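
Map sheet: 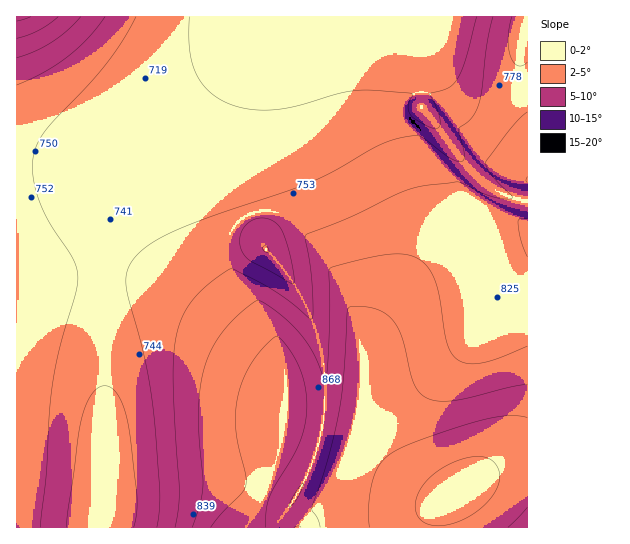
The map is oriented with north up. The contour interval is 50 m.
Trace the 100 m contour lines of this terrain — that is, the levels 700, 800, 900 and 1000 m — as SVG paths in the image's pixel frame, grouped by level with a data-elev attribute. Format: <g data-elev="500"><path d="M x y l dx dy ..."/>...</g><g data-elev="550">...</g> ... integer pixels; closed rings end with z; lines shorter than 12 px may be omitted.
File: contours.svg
<g data-elev="700"><path d="M67 527l1-17 14-93 4-12 6-11 6-6 7-2 6 2 7 7 5 11 5 16 9 75 0 16-3 14"/><path d="M265 252l-2-5 3-1 3 5-2 2z"/><path d="M477 17l-11 41-8 20-9 10-19 6 7 15 3 10-1 8-4 2-10-4-14-10-3-9 5-12-3-1-39-3-18 1-18 3-40 12-25 4-24-1-20-7-10-5-9-7-6-8-6-11-6-22 0-32"/></g><g data-elev="800"><path d="M527 112l-16 16-25 34 1 5 4 8 20 20 1 3-7 1-13-2-34-15-36 4-21 6-50 25-45 18-1 4 5 24 2 24 1 26-2 6-36-28-42-22-4 1-15 9-20 19-8 12-6 12-4 15-2 16 0 46 5 92-1 18-3 18"/><path d="M17 85l28-13 22-15 21-19 17-21"/><path d="M512 17l-4 21 2 17 4 8 4 3 4 0 5-4"/></g><g data-elev="900"><path d="M266 527l0-16 3-13 30-53 5-16 3-18-1-21-6-21-11-21-8-9-4-3-12 10-14 17-8 18-6 17-1 15 0 16 2 16 8 30-1 12-4 7-19 19-11 14"/><path d="M527 384l-17 3-55 13-16 1-12-3-7-5-6-9-12-46-9-18-8-7-11-5-13-2-12 1-2 6-3 62-5 38-11 46-16 50 6 10 2 8"/><path d="M17 38l21-7 20-14"/></g><g data-elev="1000"><path d="M429 525l13 1 15-4 14-7 14-10 9-11 5-12 0-11-5-9-5-4-7-1-16 1-20 8-17 12-10 13-4 15 1 7 3 5 4 4z"/></g>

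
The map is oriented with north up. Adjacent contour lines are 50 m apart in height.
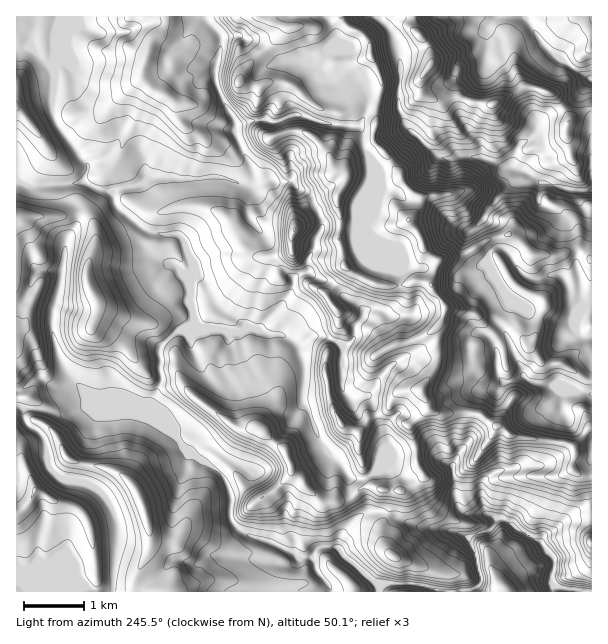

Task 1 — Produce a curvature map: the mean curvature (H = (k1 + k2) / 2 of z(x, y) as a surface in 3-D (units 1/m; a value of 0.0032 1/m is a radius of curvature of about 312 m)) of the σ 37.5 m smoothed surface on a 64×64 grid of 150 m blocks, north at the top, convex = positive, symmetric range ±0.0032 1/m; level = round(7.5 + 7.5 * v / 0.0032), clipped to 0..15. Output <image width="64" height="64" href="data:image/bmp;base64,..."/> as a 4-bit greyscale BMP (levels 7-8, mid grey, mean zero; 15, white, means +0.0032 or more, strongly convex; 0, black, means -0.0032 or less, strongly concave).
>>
<image width="64" height="64" href="data:image/bmp;base64,Qk12CAAAAAAAAHYAAAAoAAAAQAAAAEAAAAABAAQAAAAAAAAIAAATCwAAEwsAABAAAAAAAAAAAAAAABEREQAiIiIAMzMzAERERABVVVUAZmZmAHd3dwCIiIgAmZmZAKqqqgC7u7sAzMzMAN3d3QDu7u4A////AHd3d3doVpd4mZl2Znd3iIiIVYvGNDMAABAAirubgAAAd3d3dqpGqXZ5h5qqmIiImaZJvEBDYnnN7vCdl4dQ78x3d3d2qkWbh1qUd3d3d3d3o7y0BprJ3LqcsOp2i7B7rHd3d3a5VXqYZFZXZmZ3ioNV+hB4reuZmIuQ+HeKwEmKeGh3Z7hVaKl4qVV3iJqlN3ODKYrMqGiJihboiagAeG54aIZ3yFVnuXmYiIiYYyeZhVNYmql4l3iXD8uMxAmoj3doh2jHZVfKZ6mId0JGeFZnl3d4l5ZnUhAQDMIFJYidl2d3acdkWNlmqZmGJmZVZ4iFRXindENWnv+FMKxoR2i4ZnZ7p1VZ6GSamIKOmae4i7djRWZXh6mUMgBGmpl1a5xWqsuGVWvYZIqYgl/6tWh7vchDRFhneFalenmHd2ZJTI3Kh3VVjah0aqmDKe6pSIuLnXa4vZiGOJOZd2ZmWYU76VRVVFa9mHVZm5J2adpayFppzPzaqcYWk4d3dmd5dkykNERFa9qHdld6c7cyXKu2WlNXZmaN/jhzbMzd3cnMbWJGeKztmHdmZ3Y5llIG6IZnRuRmZ7x4HdgyNHdmnreKU379y5d4h4dnVahVQ0npZmVH5XdX9yEG/4WFRkRbdJhin4RWd5mph2d5dVVWjsZWZDvUZ1XmR6B/koZFVUjFmXHcZGeImIZ3aHZWd5q82GZFWdVVRrZXdAr0p5vO/8SoJvlmZ2d2dmd3ZVi8vaSHZFrK5lNrg0hJErrv/smFepKvl3dnZ3dmd3ZEjsq8tUljXfm4NN+lW2hWr8Q0RFJva7ZEZ3d3d3d2VFn8eal2WFSPo4uYVZy+yr65tDZ2VHozR4d3d3d3d1RHz5Znd4mFVK9CpX81fKaKqoTGRVl5yZ2nd3d3d3ZUVp/oZmZniYRm2TRjfZecmFVVYb+pd2ZkOKVnd3d2VYaK3HZnd3eJhVb2OXRLy8xGllVjfrhldkWjV3Znd3VYySrHZoeId4iWNvU4lziYfJVYiIQzIlM0nIk6ZmZ3RZzVTJdoeIh4eIY59CiqNIdo2GeKo+cZt2zGmXpFZ3RXu6U7hmh4eIh4hTj0Jb6SJ3aqd3mUxHjL+mWnuCaZZpipg22FiXd3iImFV/k5vupUV5p2eYWiy5Nph5fGF7qrmJhkK5SZlXiYiWVXwyN5nuyGqmZ7Z3bLc0aJibQovMl4dmljZmZ2Z3VVaGM4sld3qMypNFZqSZulV2aLg0iruHd4q7ZXdld2Vph3dn6yiHWGWN2XVpV5eLdma3uDOJmpiJmZmZZ6qGaHaXd1TZk3hEQjjWWOd4hmlmV4a4Q1V5mZh3d4hYl3iXlmhlSftzREeEZP65tnd3arhXdptiaJuph2d3hmmHiIeHVmRecjRWZJJp2WSGd3aMtld4XYNHvJh3d3iYaXeHiHiEi/1TZ6zatY9Rhmd3jKq4Z4pLxDfqd2Z3eIZ3aId5ecR9QUed7KjNznF2d3i1JXV2mWR0J+l3ZneHd3WIiId4cjBIrelVZldbYVZ3bFOVNISpWaYn2nd3d3ZodYiJmJdMopm/ZXd3Z1vXdVeaKaeXc8hrpiW8mYd3eIhXd4iZqI/BZ5tHd3dYuvybdKNazM2muGl2NZyod3iZplmHeYdiX3Unuld3dkn3ST34NYp3d5qHeXU0e6dnh2RUZ3iZh1N/hAf4V3ZlW8ZEEZ/dqHVlWnmXZmRrp3hEZ2Z2d5mFZW/7MKhneKq8llQxFVm6qWZqaqrMyHqHc2qqh3d5qmh2fslDq1d2aetlRnsTu9dohop6qZmIiYY3qZqqmqqaaWd/lhb4R3aKi6QoikB6uERpppdlZniZlYuYd4mZiHh2ZmxpWPc3dpZIuauXdAmMWLqY1lZ3iZVEZneIh3d3d2V3WwJ23EV3Zb2/7//qc1eIgQAGZlQ0N6iGZndmZndlZmQyWYpspHd7tUdorOhWZUEljZaIiatoqYmGZ2d2VVeGcpVLzLrFd36xCHSodiZ1WIeOJniJqVZ4iHeHh2dniXVUxGRpnKRmmtpDY5dmRFaLqL1VeKqFaXeYdndleJqZNmrBmax5pVnomXAzERWmWnZW2CV5uWR2d4hnd2iouJY43WI2moaUnraXCIN5aolIuGi4VIymN5iHeGd2a5qZkmv/147Y2KTVRTB9Zcc4ijVmfMhUvHNoiZdod3aLl2ZhfsfP/YQyM9tSBZiKlIirllVrt0jIVKmIiHZ3Z6lWeYFSAAAgA2iFr5RHh5s2mMiFVVj5W4ZWmYiIdnd4qZqXBY9o1Cjcupd7UKZ4t0mNp1Q1N5qqZlaHeImXeJqpqrQafKWGrIZ3iH1wvau5rt/7VDmKQ6p2ZoZ2d5l6q4d3sI+pp2i4eHd3bYB7l3nHVqzbn/5Ue3d3h2eIiql3Z3dwr7fKvJZ3d3dfsK6UVnYjd37aeLcrh3eHd4d4qWeGiGKutGiHd3d3dl9wXPiFtDRnqWRHsheGd3dmZ3iqdpdncXy5VVZ3eJiHrVJH3pK4VWXGV3UqdneHd3d3d4yFmYhya4uWZmZ3d2n4NFaty1VmdqZ4Q32neId3iaeri5ZomJROWKmHZ2Z3Vvc1VouHp3d3mHRoZ8h4d3eHRZd6qXaIlCYTaJmGlVVa6TNd12RGZ3iZZZiHmHiHd3ZUYzeZh3hiWFh4rLrJWf+WNt/JiGZmiZhIiHioiId3d5ismHmWZljfvbl2dmWsMRSIiDFWh3dnZXmImY"/>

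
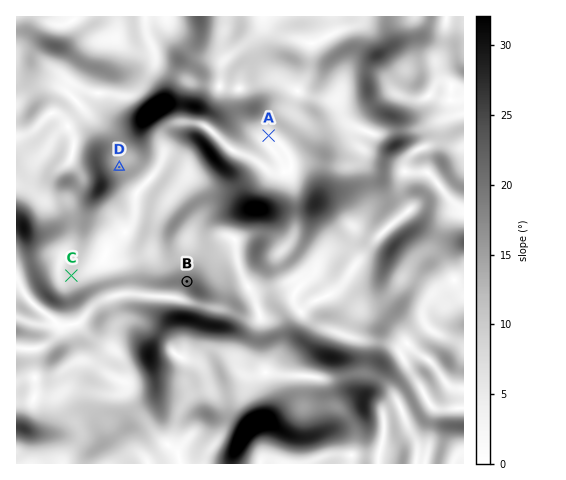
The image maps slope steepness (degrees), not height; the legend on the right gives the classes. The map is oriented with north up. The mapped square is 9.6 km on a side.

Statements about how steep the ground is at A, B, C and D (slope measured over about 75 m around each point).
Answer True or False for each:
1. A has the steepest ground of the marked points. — False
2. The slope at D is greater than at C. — True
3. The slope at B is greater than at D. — True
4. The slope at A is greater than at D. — False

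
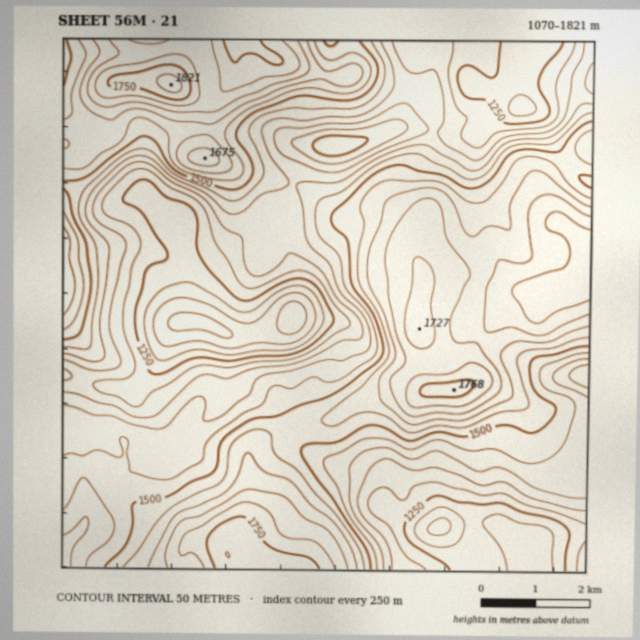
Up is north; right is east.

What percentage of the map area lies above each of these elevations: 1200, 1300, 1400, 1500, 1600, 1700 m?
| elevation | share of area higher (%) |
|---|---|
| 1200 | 95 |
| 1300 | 80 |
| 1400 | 63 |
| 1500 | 42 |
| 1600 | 26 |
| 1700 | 8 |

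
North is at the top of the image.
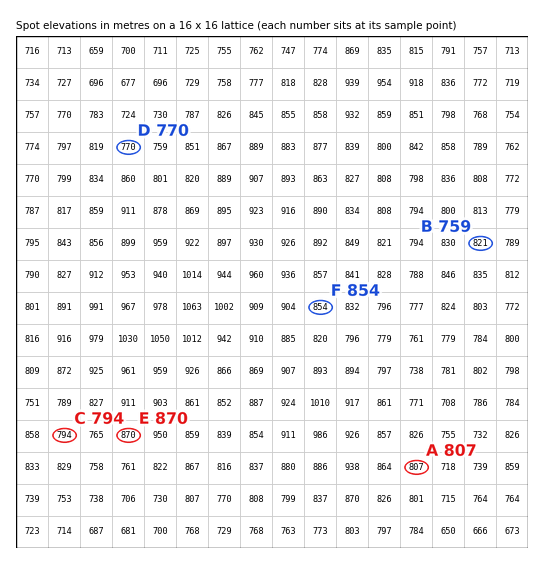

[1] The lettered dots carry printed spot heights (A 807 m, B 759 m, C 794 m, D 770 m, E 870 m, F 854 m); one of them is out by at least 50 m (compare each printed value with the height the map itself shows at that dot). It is B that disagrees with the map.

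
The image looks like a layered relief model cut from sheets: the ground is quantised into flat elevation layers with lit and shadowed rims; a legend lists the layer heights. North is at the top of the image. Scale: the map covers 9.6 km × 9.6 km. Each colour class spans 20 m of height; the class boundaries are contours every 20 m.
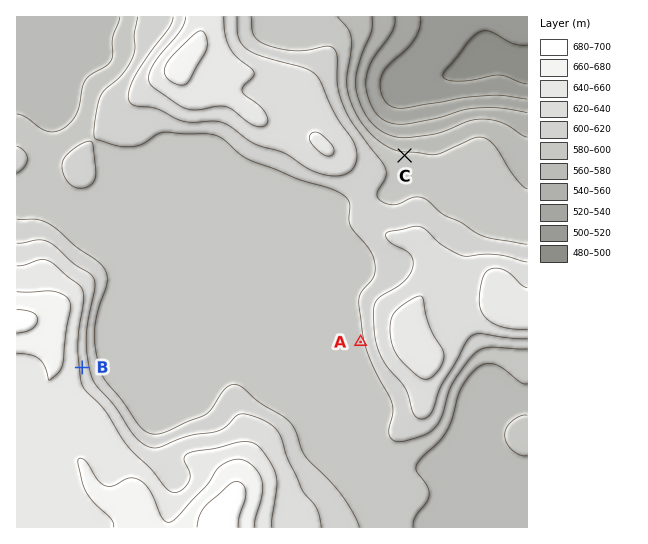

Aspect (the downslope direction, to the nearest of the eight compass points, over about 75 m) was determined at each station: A W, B E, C N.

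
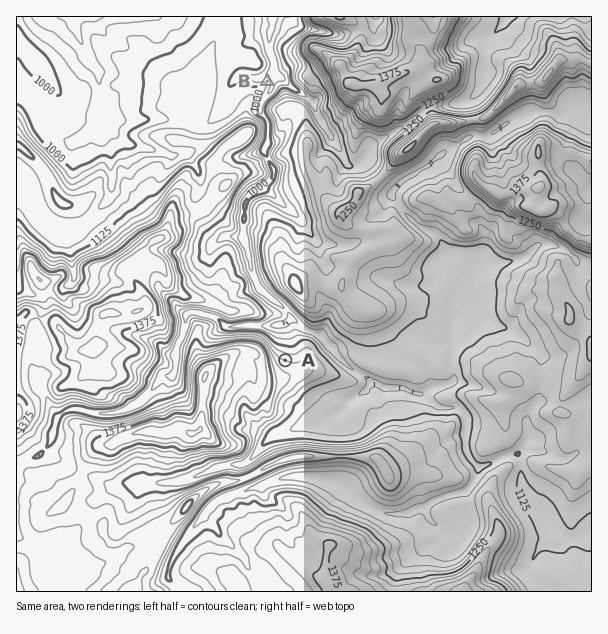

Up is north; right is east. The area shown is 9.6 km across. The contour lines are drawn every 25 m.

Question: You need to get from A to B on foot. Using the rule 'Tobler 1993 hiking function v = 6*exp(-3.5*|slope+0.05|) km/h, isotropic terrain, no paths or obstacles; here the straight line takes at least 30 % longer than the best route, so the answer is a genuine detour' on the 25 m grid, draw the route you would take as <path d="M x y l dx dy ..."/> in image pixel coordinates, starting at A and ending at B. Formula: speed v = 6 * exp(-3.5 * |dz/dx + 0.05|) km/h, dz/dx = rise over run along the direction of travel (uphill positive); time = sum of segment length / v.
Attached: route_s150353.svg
<path d="M285 360l0-12 2-3 0-4 3-6 0-12-2-3 0-3-3-6-27-27-6-12 0-5-4-10 0-18-5-9 0-3 3-6 0-15 5-9 4-5 3-1 12-12 2-3 0-5-3-6 0-4-2-3 0-9 2-3 0-5-2-3 0-16-4-9 0-9-2-3 0-2 6-12 0-6"/>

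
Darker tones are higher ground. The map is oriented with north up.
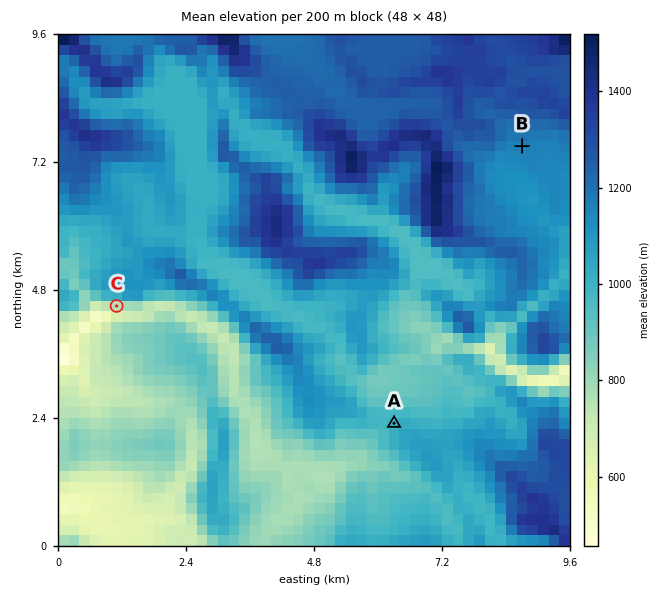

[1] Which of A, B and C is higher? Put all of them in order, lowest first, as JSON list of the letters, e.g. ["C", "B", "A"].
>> ["C", "A", "B"]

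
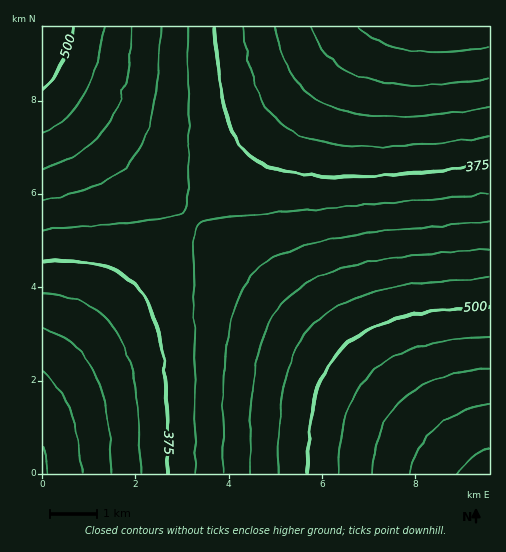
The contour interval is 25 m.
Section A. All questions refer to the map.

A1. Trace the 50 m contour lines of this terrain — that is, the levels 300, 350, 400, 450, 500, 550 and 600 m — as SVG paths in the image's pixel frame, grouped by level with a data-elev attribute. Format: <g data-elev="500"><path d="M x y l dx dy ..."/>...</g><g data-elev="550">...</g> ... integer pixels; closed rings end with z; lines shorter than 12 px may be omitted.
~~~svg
<g data-elev="300"><path d="M43 372l16 16 11 22 8 28 3 35"/><path d="M489 78l-38 5-33 2-28-1-23-5-19-7-16-12-12-15-9-18"/></g><g data-elev="350"><path d="M43 292l26 6 21 8 17 13 13 18 9 23 7 31 3 37 1 45"/><path d="M489 137l-66 7-53 3-40-3-17-4-14-5-12-7-10-8-9-11-7-11-11-31-6-40"/></g><g data-elev="400"><path d="M43 230l117-11 17-3 7-5 3-9 2-19-1-156"/><path d="M489 193l-257 24-24 3-9 5-4 9-2 21 2 218"/></g><g data-elev="450"><path d="M489 249l-78 7-55 9-21 6-18 7-15 8-13 10-11 12-8 14-7 16-5 19-7 49-1 67"/><path d="M43 169l22-9 18-10 14-12 12-15 9-18 7-21 5-26 3-31"/></g><g data-elev="500"><path d="M489 307l-50 4-40 7-31 12-23 16-10 10-8 11-11 27-7 35-1 44"/><path d="M43 90l10-12 9-15 6-17 5-19"/></g><g data-elev="550"><path d="M489 369l-28 4-23 6-19 8-16 11-13 15-9 16-6 20-4 24"/></g><g data-elev="600"><path d="M489 447l-17 11-14 15"/></g>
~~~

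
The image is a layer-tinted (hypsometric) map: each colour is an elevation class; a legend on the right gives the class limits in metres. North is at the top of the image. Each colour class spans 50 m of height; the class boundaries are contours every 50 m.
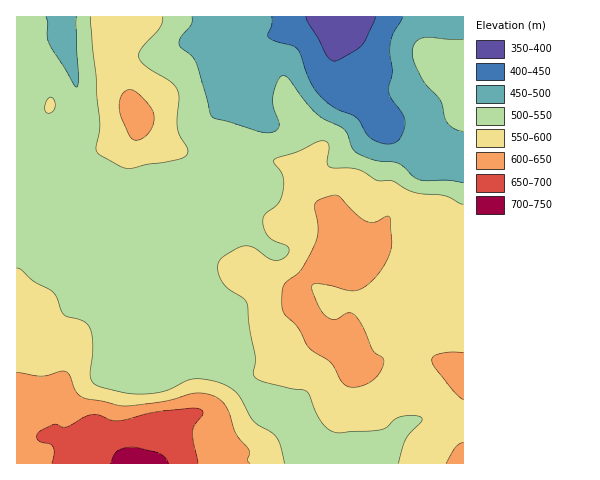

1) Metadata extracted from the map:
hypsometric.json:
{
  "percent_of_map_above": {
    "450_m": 95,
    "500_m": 85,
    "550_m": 44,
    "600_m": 14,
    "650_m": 4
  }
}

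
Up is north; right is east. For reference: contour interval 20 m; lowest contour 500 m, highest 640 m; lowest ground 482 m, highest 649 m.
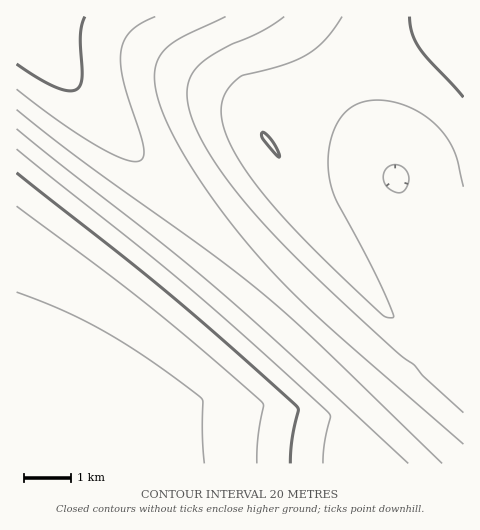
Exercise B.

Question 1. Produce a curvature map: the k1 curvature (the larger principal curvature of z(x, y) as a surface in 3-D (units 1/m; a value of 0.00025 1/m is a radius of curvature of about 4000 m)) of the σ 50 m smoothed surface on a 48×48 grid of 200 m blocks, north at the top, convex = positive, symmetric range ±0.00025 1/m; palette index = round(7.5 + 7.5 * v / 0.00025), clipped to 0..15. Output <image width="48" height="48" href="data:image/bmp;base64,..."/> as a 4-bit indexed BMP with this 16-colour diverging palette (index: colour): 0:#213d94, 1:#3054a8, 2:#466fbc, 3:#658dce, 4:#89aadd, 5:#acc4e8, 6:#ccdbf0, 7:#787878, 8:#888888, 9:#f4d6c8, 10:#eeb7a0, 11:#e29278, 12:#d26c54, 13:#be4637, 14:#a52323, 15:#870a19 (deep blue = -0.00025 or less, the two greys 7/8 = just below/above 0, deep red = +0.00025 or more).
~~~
<image width="48" height="48" href="data:image/bmp;base64,Qk32BAAAAAAAAHYAAAAoAAAAMAAAADAAAAABAAQAAAAAAIAEAAATCwAAEwsAABAAAAAAAAAAlD0hAKhUMAC8b0YAzo1lAN2qiQDoxKwA8NvMAHh4eACIiIgAyNb0AKC37gB4kuIAVGzSADdGvgAjI6UAGQqHAIiIiIiIiIiIiIiIiIiIiHd3d3eJ+YiIiIiIiIiIiIiIiIiIiIiIiHd3d3eOqIiHiIiIiIiIiIiIiIiIiIiIiHd3d3jbiIiIiIiIiIiIiIiIiIiIiIiIiHd3eK64iIiIiIiIiIiIiIiIiIiIiIiIiIeJvtmIiIiIiIiIiIiIiIiIiIiIiIiIms3uyYiIiIiIiIiIiIiIiIiIiIiZqrzN3LqIiIiIiIiIiIiIiIiIiIiIiJmZmZmYiIiIiIiIiIiIz4iIiIiIiIiIiIiImZiIiIiIiIiIiIieyIiIiIiIiIiIiIiJmYiIiIiIiIiIiJzqd4iIiIiIiIiIiIiZmIiIiIiIiIiIidnYd4iIiIiIiIiIiImYiIiIiIiIiIiIjYbod4iIiIiIiIiIiImIiIiIiIiIiIiIynnYh4iIiIiIiIiIiJiIiIiIiIiIiIiJ14+Ih4iIiIiIiIiIiYiIiIiIiIiIiIiNmvmId4iIiIiIiIiImIiIiIiIiIiIiIiO/oiId4iIiIiIiIiIiIiIiIiIiIiIiIjPmIiId4iIiIiIiIiIiIiIiIiIiIiIiIr5iIiId4iIiIiIiIiIiIiIiIiIiIiIiJ+4iIiId4iIiIiIiIiIiIiIiIiIiIiIiP2IiIiId4iIiIiIiIiIiIiIiIiIiIiIj/iIiIiId4iIiIiJiIiIiIiIiIiIiIiI34iIiIiId4iIiIiYiIiIiIiIiIiIiIiL+oiIiIiIh4iIiImIiIiIiIiIiIiIiIm+yIiIiIiIiIiIiJiIiIiIiIiIiIiIiJu+iIiIiIiIiIiIiYiIiIiIiIiIiIiIibnpiIiIiIiIiIiJmIiIiIiIiIiIiIiIm4zIiIiIiIiIiIiZiIiIiIiIiIiIiIiIuK6Hd4iIiIiIiImYiIiIiIiIiIiIiIiLmOqHd3d4iIiIiJmIiIiIiIiIiIiIiIiqitiHd3d3d4iIiJiIiIiIiIiIiIiIiIi4jZiHd3d3d3d4iIiIiIiIiIiIiIiIiImou4iHd3d3d3d3eIiIh3eIiIiIiIiIiIqZ2IiId3d3d3d3d4iId3eIiIiIiIiIiIqMqIiIh3d3d3d3d4iHd3eIiIiIiIiIiJm7iIiIiHd3d3d3d4h3d3eIiIiIiIiIiZnIiIiIiId3d3d3eId3d3eIiIiIiIiImYqoiIiIiIiHd3d3iHd3d3eIiIiIiIiZmJuIiIiIiIiIiHeIiHd3d3eIiIiIiImZiJqIiIiIiIiIiIiIiHd3d3eIiIiIiJmYiKmIiIiIiIiIiIiIiHd3d3eIiIiIiZmIiJiIiIiIiIiIiIiIiHd3d3iIiIiImYiIiJiIiIiIiIiIiIiIiHd3d4iIiIiJmIiIiIiIiIiIiIiIiIiIiHd3d4iIiIiYiIiIiIiIiIiIiIiIiIiIiHd3eIiIiIiIiIiIiIiIiIiIiIiIiIiIiHd3iIiIiIiIiIiIiIiIiIiIiIiIiIiIiHd3iIiIiIiIiIiIiIiIiIiIiIiIiIiIiHd4iIiIiIiIiIiIiIiIiIiIiIiIiIiIiA=="/>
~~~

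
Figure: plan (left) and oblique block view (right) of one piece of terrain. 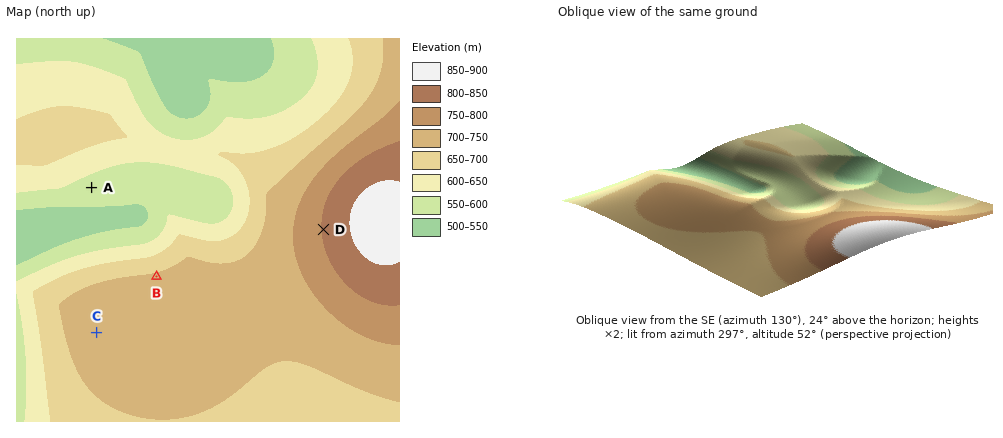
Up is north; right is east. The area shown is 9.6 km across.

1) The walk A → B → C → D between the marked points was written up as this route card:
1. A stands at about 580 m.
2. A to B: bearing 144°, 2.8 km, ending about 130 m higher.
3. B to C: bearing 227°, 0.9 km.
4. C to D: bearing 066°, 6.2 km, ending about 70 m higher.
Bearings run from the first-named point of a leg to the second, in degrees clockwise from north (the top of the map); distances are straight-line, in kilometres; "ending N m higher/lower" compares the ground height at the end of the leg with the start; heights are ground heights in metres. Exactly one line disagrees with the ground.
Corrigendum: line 3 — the distance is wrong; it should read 2.1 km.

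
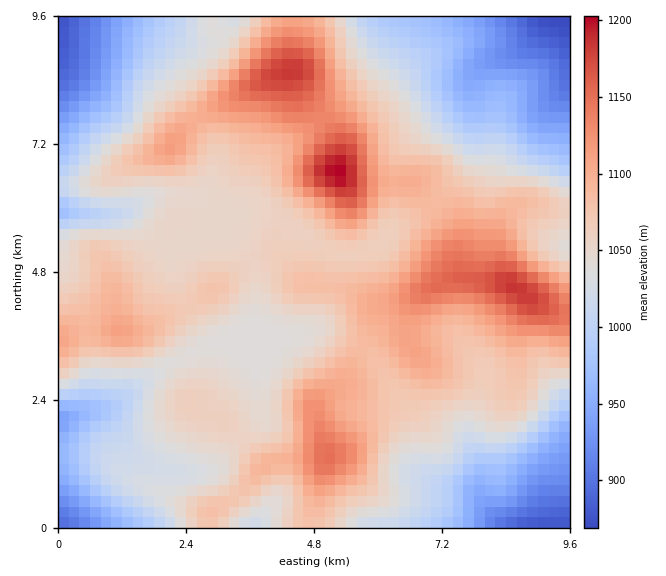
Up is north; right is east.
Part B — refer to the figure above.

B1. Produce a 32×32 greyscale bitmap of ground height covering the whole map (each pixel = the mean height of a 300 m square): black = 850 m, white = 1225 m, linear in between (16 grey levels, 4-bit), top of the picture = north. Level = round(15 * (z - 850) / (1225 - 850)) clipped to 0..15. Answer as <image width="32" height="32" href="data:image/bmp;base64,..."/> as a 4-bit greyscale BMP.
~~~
<image width="32" height="32" href="data:image/bmp;base64,Qk12AgAAAAAAAHYAAAAoAAAAIAAAACAAAAABAAQAAAAAAAACAAATCwAAEwsAABAAAAAAAAAAAAAAABEREQAiIiIAMzMzAERERABVVVUAZmZmAHd3dwCIiIgAmZmZAKqqqgC7u7sAzMzMAN3d3QDu7u4A////ACM0VmeZh3iZmHd3ZlQyIRE0RWd4mZmIiamIh3ZkMzIiRWZ3d4iJmJq6mYd2ZURDMkVnd3d3iamby6mHdmVVRDNWZ3d3eIiaq8y6h3d2ZlRDRWZ3eIiIiZvLupiId3dmVEVWd4iIiIibu6qZiIeIh2VFVmeImIiIm7qpmZmIiZh2ZmZniIiIiJq6qpmZmZmZd4d3d3iIiIiJqqmZqpmZmYiYiIiIiIiIiJmpmqqZmZmZqpqpmIiIiIiJmaqqmZqqqqqqqpmIiIiIiJqqqpmqu7uZqqmZmYiIiImqq7uqu83cmZqZmZmYiJmZqqvMzM3d3ImamYiZmImZmZqqvMzd3bqImZiIiIiJmZmZmrzMzMuZiJmIiIiIiJmZmZmrzLu5iHeIiIiIiIiImamZmru7qYhWZniIiIiIiau6mZqqqqmYZ3d3iIiIiJq8y6qpqZmZmHeIiIiIiIms3tuqqpmIiIdniZmZmImZrO7bqqmYiHdmVniaqpmZmavd25mYh3dmVUVniaqpmqqrzMqYh3ZmVUREVniaqqqru7u6mIdlVVQzNEVniaq7zMy7qYh2VVVEMyNFZ3iavN3dypiHZlRERDIiNFZ3iJvN3cqYd2VUQzMyEjRWZ3iKvN25h3ZmVDMyIhI0VWZ3iavLqXdmVVRDIhESM0Vmd3iauqh2VVVEMyER"/>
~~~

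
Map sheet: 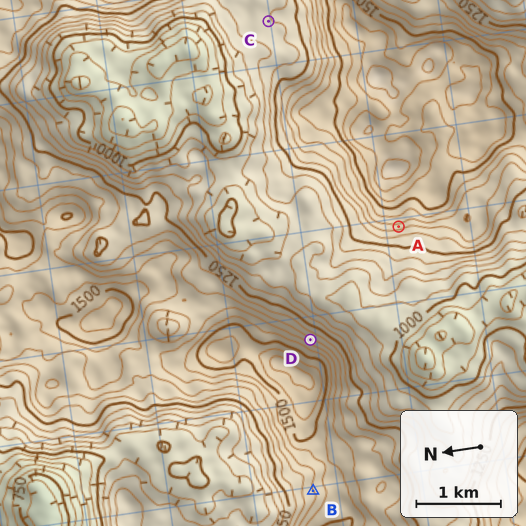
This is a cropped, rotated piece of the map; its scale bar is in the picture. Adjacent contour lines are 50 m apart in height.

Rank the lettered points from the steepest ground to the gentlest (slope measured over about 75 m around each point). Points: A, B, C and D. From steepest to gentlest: D A B C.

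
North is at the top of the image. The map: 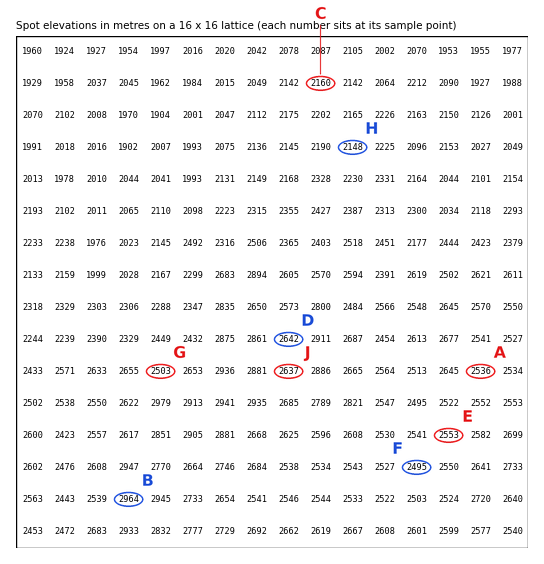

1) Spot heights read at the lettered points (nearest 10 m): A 2540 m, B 2960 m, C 2160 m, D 2640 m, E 2550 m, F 2490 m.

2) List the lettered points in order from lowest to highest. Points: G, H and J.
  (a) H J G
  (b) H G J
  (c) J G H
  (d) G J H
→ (b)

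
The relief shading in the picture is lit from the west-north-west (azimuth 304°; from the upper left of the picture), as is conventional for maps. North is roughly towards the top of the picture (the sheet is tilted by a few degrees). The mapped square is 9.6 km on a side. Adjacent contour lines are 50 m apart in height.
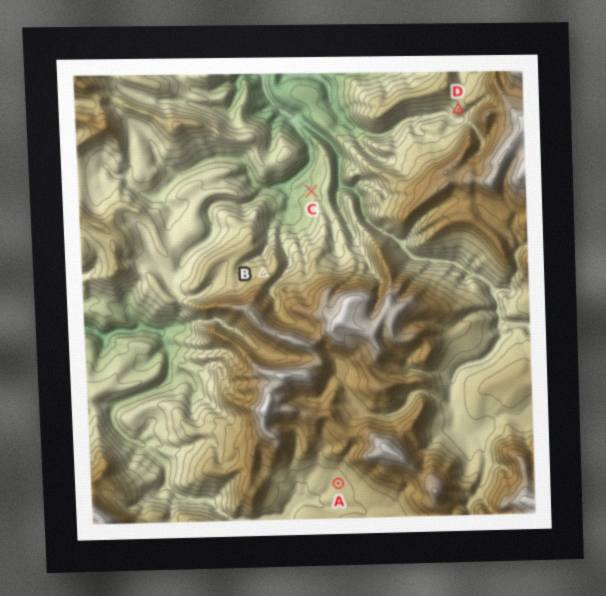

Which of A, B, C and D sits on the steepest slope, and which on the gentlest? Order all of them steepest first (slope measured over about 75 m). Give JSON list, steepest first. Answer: ["D", "B", "C", "A"]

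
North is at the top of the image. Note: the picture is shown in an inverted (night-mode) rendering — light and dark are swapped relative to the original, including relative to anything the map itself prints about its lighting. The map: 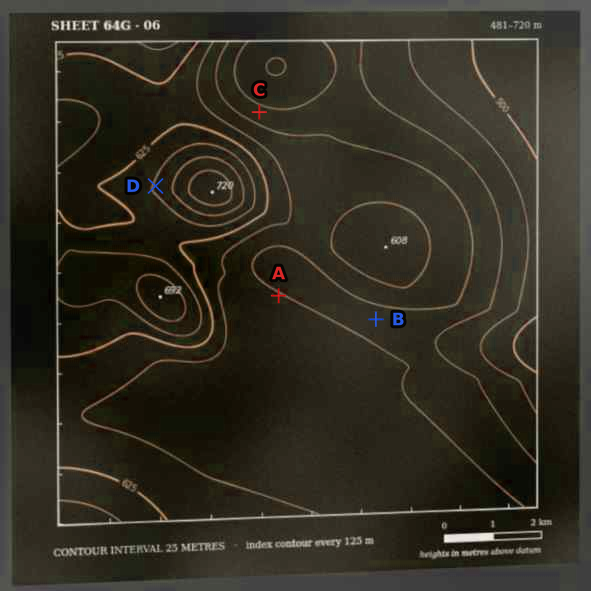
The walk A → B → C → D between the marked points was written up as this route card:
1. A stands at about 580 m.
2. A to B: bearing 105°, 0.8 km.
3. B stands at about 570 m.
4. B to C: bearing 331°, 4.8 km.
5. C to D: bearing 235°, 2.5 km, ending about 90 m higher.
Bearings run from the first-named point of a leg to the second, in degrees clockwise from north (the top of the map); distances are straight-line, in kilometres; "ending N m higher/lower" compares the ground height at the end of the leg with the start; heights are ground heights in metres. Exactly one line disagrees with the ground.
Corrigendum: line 2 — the distance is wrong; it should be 2.0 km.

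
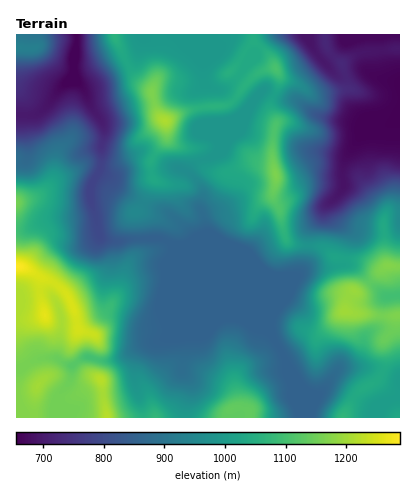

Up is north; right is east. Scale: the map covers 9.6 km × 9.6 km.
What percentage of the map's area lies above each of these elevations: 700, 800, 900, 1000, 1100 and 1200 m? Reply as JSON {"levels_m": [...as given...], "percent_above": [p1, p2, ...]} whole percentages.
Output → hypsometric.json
{"levels_m": [700, 800, 900, 1000, 1100, 1200], "percent_above": [93, 84, 60, 38, 17, 4]}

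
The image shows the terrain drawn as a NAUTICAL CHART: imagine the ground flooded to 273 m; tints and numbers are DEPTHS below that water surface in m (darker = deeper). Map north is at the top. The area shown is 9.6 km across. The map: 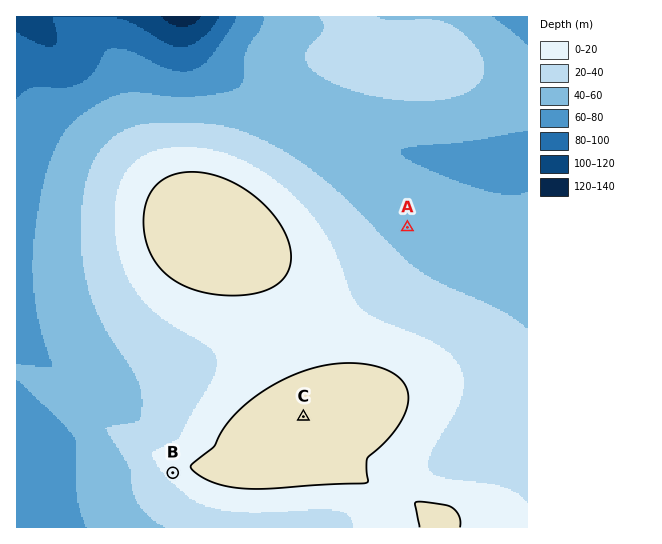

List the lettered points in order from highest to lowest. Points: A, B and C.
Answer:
C B A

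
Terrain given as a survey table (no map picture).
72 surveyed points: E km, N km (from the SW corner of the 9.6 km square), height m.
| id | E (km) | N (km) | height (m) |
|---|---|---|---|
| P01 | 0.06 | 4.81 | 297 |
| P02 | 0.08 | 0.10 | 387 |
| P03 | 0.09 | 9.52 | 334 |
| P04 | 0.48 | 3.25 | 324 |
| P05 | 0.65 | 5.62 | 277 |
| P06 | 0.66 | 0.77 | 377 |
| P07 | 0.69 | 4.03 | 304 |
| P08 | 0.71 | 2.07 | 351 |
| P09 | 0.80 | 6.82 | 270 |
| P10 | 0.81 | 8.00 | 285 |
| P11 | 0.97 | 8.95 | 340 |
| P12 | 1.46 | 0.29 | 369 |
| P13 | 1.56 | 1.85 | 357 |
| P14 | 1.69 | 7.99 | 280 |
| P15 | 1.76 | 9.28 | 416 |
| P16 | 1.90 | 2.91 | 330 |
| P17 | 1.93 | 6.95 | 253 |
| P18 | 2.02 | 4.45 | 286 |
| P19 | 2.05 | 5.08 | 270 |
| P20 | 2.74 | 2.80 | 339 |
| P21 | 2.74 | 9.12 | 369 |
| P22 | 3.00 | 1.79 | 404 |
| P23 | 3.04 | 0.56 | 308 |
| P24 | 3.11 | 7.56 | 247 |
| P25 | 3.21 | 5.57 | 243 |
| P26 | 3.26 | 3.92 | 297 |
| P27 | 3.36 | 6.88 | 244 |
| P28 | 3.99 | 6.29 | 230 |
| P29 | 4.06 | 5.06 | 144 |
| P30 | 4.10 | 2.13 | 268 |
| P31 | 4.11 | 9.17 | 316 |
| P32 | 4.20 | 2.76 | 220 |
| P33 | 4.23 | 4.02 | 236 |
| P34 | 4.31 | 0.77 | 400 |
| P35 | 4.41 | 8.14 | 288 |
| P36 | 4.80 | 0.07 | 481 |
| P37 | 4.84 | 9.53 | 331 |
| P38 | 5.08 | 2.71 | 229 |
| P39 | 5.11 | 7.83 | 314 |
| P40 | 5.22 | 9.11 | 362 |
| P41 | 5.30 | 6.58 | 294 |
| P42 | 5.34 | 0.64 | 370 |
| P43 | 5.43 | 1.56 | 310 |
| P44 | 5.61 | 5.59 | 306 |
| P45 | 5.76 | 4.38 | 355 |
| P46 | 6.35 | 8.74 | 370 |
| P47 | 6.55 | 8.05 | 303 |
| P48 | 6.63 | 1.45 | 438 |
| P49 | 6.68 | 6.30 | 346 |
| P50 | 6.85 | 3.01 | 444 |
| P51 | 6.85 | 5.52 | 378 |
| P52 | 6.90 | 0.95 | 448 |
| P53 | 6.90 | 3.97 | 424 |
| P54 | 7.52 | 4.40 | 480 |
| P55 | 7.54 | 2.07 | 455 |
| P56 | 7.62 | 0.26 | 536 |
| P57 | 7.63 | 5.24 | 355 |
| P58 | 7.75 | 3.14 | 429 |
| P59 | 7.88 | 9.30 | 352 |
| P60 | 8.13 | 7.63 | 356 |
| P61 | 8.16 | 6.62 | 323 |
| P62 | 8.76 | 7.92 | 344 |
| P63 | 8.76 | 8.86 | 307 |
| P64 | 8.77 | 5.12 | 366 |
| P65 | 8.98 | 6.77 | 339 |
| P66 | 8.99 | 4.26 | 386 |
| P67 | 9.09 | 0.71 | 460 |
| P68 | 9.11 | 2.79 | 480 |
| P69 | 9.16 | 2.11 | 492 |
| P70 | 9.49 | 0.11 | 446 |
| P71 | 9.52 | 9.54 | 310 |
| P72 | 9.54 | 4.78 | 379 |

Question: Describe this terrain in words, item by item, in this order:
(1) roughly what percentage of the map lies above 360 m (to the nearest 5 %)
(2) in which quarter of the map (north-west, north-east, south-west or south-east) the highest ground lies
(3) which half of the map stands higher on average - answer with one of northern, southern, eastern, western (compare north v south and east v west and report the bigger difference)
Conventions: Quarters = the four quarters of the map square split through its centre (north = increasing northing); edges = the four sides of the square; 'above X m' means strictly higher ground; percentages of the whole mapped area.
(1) Roughly 35 % of the ground is higher than 360 m.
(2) Look to the south-east quarter for the highest ground.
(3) The eastern half stands higher on average than the western half.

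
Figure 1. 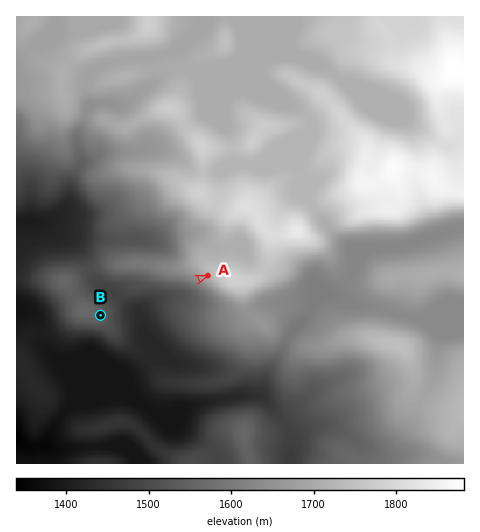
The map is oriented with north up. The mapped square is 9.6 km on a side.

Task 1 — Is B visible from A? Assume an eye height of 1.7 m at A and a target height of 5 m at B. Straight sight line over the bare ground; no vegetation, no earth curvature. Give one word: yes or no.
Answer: yes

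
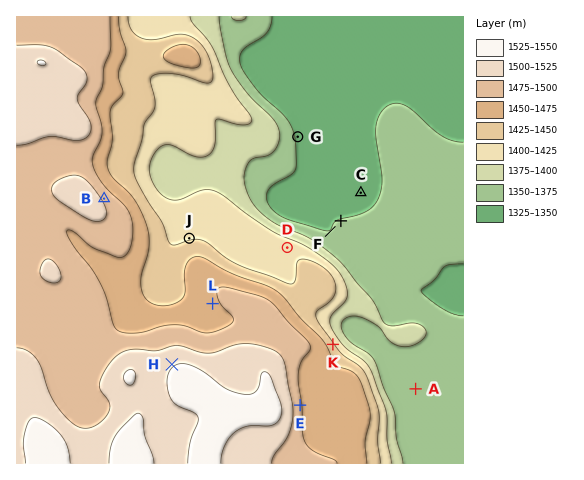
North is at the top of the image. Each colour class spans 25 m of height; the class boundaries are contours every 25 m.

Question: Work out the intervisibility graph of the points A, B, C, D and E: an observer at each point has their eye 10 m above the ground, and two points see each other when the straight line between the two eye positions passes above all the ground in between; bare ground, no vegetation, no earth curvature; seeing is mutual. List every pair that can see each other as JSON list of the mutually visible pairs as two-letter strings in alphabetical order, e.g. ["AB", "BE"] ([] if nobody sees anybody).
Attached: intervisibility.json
["BC", "BD", "CD"]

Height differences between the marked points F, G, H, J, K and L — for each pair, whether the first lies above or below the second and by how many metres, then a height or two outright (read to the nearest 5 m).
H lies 175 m above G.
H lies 170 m above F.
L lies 125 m above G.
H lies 95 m above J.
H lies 90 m above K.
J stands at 1425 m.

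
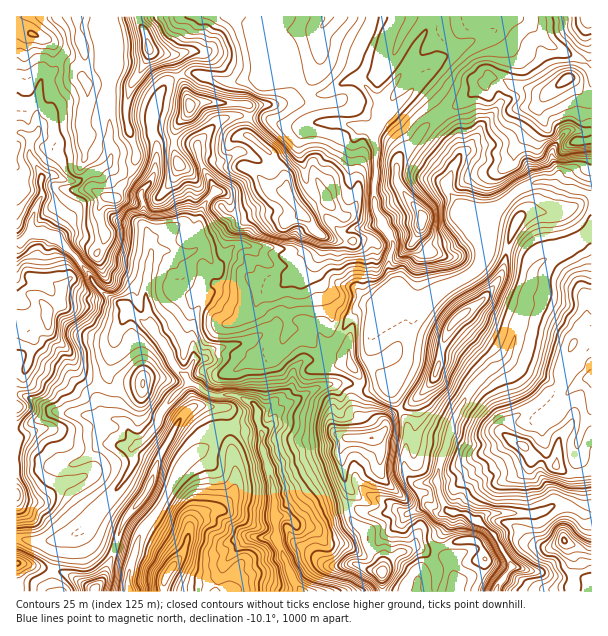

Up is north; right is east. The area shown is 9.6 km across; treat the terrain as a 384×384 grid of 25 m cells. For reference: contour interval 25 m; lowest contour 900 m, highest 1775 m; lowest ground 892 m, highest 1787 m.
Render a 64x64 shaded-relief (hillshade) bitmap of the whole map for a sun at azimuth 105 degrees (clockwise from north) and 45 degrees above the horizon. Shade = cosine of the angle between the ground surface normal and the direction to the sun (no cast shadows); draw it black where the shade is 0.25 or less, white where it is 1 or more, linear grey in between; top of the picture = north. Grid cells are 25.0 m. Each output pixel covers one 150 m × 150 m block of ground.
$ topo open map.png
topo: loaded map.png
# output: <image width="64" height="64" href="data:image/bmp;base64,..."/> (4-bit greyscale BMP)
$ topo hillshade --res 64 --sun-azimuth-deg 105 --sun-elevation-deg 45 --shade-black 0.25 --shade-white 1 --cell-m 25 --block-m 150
<image width="64" height="64" href="data:image/bmp;base64,Qk12CAAAAAAAAHYAAAAoAAAAQAAAAEAAAAABAAQAAAAAAAAIAAATCwAAEwsAABAAAAAAAAAAAAAAABEREQAiIiIAMzMzAERERABVVVUAZmZmAHd3dwCIiIgAmZmZAKqqqgC7u7sAzMzMAN3d3QDu7u4A////AMy7liBN/6AAndy6mKvd3cp3dmUxbduYm6iO6wNmZmirzLqGVDn/oACN7cuYm83dtUZ2ZDOO7KibqYzuYVZlV6vMyph2Nd/BADvuzKibvN2CNWVVZZ3tuJuoie/XVVRYqru6mIdUv9QAB97cuXrN20JWUyZ2e93Kqpd43uVFdmiqiZmZiGR+6BATruy7mKzZNGh0M1eInMy6qYnMclZneamqqpmYdV3qQRJ97cy6q7U2eHVCWqh4vKh4m7skdkNruqq7qpmFO+1jEVztzdzMtmdnUzR7yoacuEVotjZ3QEqqq826qYY37qUQOczNzN63d2YxNpq8pmupZodUaJhiObq93cuql0K+2CA4u7zd7sdmZTFJqqvKisqZl2eImYZYmd3d3Lu5YjztYSaZq93etmd1MmqrvLzcy4h4iJmaqYiZ7cvMu7uVFN60JYiJze61V3YyWru5vdzIeHd5qau6iJnduqq7u7hBnudFeIit3rRWdjJrqYvczKZodWiZq8p4mty6mZq7y2FO63Z4d6zdlFZlI4qIrt29pVd2Vombt3mq7bqZiau7kyvsl3h3nNxzVmUjmofO663FV3d3d4qHq5nty6qpmqulF+6piHes3GRWZCSqiM/qrdYld3d2eZi7mO3Lqquqq6YjzsqYd63aRWZTFKqIz/us2SNGd3eKmKuX3cuqu7uqqUF925h4rdhFZlMkeZnP+6zbQkRWaKuXq5e8y7u7uquqkhvsqYis2TVmQRR4iL/8vNxhE1aJmYeLqNyqq7uqqprIBd26qrzJZFUxJnd2feys3ZIRNpqZl3m67duqqqqpmssxjMuqzbd2VUJHd3Z626zdtCIkeaqZeKve7buqqpmJ3ZE5u6rNt3dlQ0d3iHiIrN7YMzRVeamIq83My7upmHjO2CWbqrp4mIdUV3ipmFN83uxkVVQ1ipmaq93Lu6qYZ87ch5eaiJmqiJdmebupcijO7aZmdjJIqpq83dy7uodnvd3HRImqqquXmph4vKmVEa7+yWeHUzWKu6vd3LzLl1aczKVFaJqqvKeJmYrMqZcgbu7cl3h0JIq7it3czcuXZpvJmWVWiZmryXiYjMuZmVAs7ty6h3Uieauavczd25h3m7eKhmd4iZq6mZicypmZYCvu3cundjJZqpm8zd3LqImrloh3iYiImaqqqJ3amZlhCN3d3Lh2Mkiqmqvu7cyoirl3h1aKqpiJqqqqnNqZmXIFzd7tuXdCNpmpm+7d3cmap2eHRYmrupiaqZur2pmZhACc3u7Kh1M1eZmL3d3u25mXeIhVeImrqaqZq8vLmZmWECre7suHZDR4iIm83u7smZd4iHZniJqqqqqr3MuZmZhAA53u25h1RGd3iazd3uyahniIl2d4iaqaqqvdy6mZmYQQKO/sqIZEZ3iZm97crcuGeJiIdniJmpqqrNy8upmaqFMRjv2ohkRnZ4iK3bTO3JZ4mIh2aImImau8y6vMmJq6qEEb/rl2RXhXiInNRu7sp3iIiXVYiIiJmru7mt2Wiqu7phXeyYdleFeHaaYq7+2neIiIdmeJiIiJqrqb3IZqq83aU77KmHZ3RYiJYFz/7biIiId3Z4d4iHiaqrvrRprN3dt0rcqph3dViZUTau/9uYiZhnmYh3d2Vpury9wDzczLyoWN26qph7mJhDVY3/25iImGV4dVR4ZY3bq7uhGN7cyphWzbqqqp7Jh2VWne/amZiXVEaFRYqYzLvNylEW79y6mFScuqu7vsd4h0a+/8iKqpYzZmVWeJzMmt7qMiTf7KmZZHu6q7zO11iYVazdxmvLlyWGVVd4q7qqvtY0R739qZmFWKqZrNzaV4hkad/lXMurdGRFZ4q7qrqu1SR6q+2pmrlWiZmay9tVd2d4z+UozKzYQiR4m8qau67UNru8uYiKzbd5mZmby2Z2V4eN7COrvcZERYicyYq7rdMqzd22V4m93KqZiIvMhlepd3recWrdlEZ4mJu5mruc1Cre3chFd5zNyqmIjLl3ZpuoZ96hS9tmVomZqpiZqpu0Kt3d2mVmecy7ypmMp4h2i7lmvrJryVZ3eIq7hoqpmrQozd3cllZnqq23mZyXiHWLuXe9pYzIRHmIq7uWiZmKpTac3dyoZmaJraRpq6d4ZYu4adyWnMlTR5q6u5iJmpmVRnnN3Lp2d3iKykeZqXdmmqha3IR7zJVFi7u6qZmaqZdFZ6zMu5ZoiHnNl3mph2aaqGvbhDfNynec27u6qqqqqWVWibu7p1eHeruZqqmIZYuna+yVE73Lqazbu7qqqqu6llZ4maupdXeKuqqZqYh2iqhb7JYRi7qpmru6qqmaq7qZZWd3mpqnZnmrqpmpiHeKuEnttyOIiIeJiJmqqpmqqpmXZnd4mqh2Z5u7uamHd5q4Rd7JVpmaqZqZmZmruqmKuZl2ZmeKmIdmaLzJqodnmqlSnduruqq7upmZiJu7qYm6mZdlVnmZh2VVi8qqmGeaqXNKy7y5q8y6mZmImru6iKuZmXZVaJmIdmZ5qqqahpupcye8zLu83LqZmYiau7qYm6mZl2Z4iIiIiHiJqquWm6lyFsypqqzMupmZiJq7upiKuZmZiHiIiImXZ4iau4erqXIYy6mImsy6mZiImru6qImqmZmZmIiIiHZniZqqeKqZYjrMqZiZu6mZmIiKu7upiKqYiZmZmIiHZVaKqph5u5hCe7y5mZmqqZmYh4mru7mImqmIiZmpiHZlRn"/>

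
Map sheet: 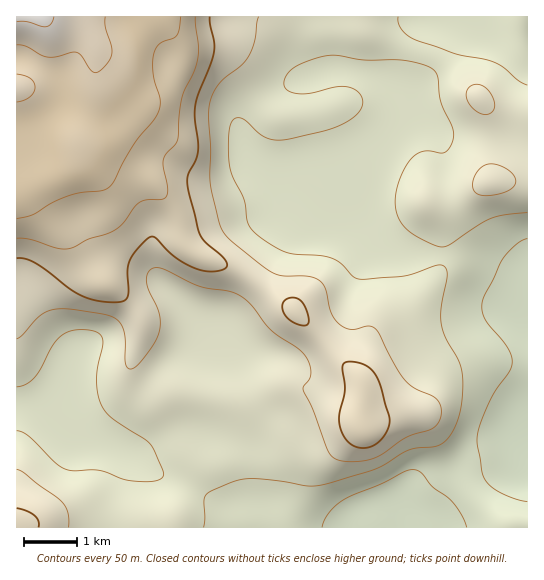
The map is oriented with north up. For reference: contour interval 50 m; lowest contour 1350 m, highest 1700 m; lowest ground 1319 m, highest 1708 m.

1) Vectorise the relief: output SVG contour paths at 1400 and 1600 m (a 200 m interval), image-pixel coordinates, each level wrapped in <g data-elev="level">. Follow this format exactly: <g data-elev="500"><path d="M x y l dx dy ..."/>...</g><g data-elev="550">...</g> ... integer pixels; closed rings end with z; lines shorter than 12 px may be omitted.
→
<g data-elev="1400"><path d="M204 527l1-9-1-17 2-6 5-4 22-9 10-3 12 0 27 2 25 5 14-1 54-16 35-19 24-3 7-3 8-7 6-11 5-15 2-16 1-17-2-12-16-29-4-15 0-16 6-29-2-10-3-2-4 0-33 11-46 3-6-3-11-12-9-5-12-3-34-3-24-13-10-9-4-6-5-26-11-21-3-9-1-34 1-9 4-7 4-1 5 1 18 16 13 5 15-1 38-9 18-7 12-9 6-9-2-10-7-6-11-3-9 1-27 7-9 0-8-2-5-5-1-5 3-8 7-6 18-9 19-4 34 5 37 0 20 4 9 4 6 6 3 27 12 25 2 11-3 8-5 7-4 1-13-2-8 1-8 5-7 9-7 16-4 16 1 13 6 12 7 8 9 6 17 9 8 1 8-3 26-18 13-7 13-4 24-2"/><path d="M17 387l9-3 9-7 18-32 10-11 7-3 9-1 11 0 8 3 4 4 1 5-6 36 1 15 3 12 5 7 7 7 37 24 12 24 1 8-1 3-6 3-17 0-16-2-24-9-32 0-12-7-26-27-7-4-5-1"/><path d="M527 85l-9-4-13-13-11-6-38-8-43-15-12-10-3-7 0-5"/></g><g data-elev="1600"><path d="M17 219l16-4 18-12 16-7 14-3 21-2 10-6 22-40 19-24 5-8 2-12-7-26 1-21 5-10 18-8 2-7 2-12"/></g>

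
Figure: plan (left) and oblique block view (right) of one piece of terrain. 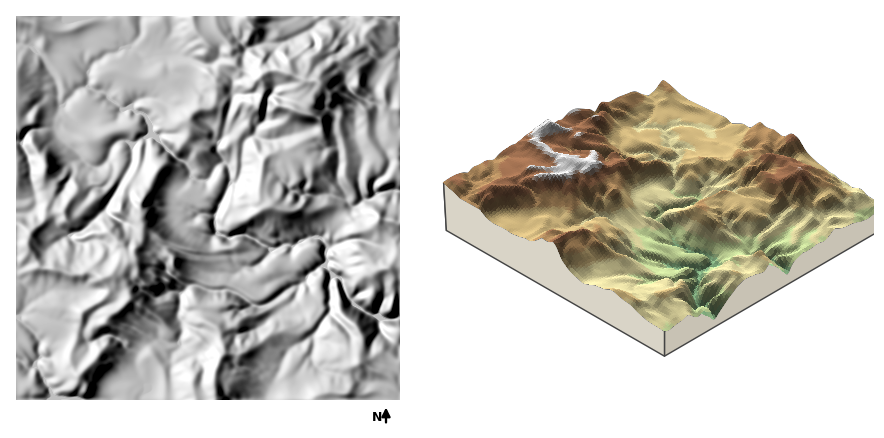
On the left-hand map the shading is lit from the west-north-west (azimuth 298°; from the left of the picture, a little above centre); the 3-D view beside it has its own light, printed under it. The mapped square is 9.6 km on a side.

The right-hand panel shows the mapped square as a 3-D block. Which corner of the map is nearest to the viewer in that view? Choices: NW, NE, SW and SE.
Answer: SE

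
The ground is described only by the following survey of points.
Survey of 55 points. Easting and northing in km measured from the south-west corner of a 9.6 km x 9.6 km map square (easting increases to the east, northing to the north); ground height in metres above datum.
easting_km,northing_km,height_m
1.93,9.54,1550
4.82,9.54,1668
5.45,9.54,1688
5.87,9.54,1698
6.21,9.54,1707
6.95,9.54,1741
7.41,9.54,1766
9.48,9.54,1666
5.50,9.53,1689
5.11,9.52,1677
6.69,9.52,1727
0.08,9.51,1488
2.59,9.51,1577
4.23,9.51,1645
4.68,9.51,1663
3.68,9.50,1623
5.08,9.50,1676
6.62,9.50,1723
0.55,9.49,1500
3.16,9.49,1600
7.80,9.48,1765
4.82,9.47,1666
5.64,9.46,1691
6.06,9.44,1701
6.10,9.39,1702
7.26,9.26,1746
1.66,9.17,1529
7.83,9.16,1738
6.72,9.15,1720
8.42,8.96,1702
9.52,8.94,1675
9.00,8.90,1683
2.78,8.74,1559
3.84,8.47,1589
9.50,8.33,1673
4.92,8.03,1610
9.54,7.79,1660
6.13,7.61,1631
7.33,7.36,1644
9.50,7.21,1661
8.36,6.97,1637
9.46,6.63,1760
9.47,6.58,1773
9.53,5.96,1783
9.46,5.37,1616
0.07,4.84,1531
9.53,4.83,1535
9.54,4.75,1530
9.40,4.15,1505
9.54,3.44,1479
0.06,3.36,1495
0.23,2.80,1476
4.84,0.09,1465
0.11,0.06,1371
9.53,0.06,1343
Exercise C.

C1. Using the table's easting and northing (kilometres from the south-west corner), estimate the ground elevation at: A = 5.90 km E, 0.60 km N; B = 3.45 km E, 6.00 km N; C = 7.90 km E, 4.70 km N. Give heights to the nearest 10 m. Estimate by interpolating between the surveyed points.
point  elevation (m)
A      1440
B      1590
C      1520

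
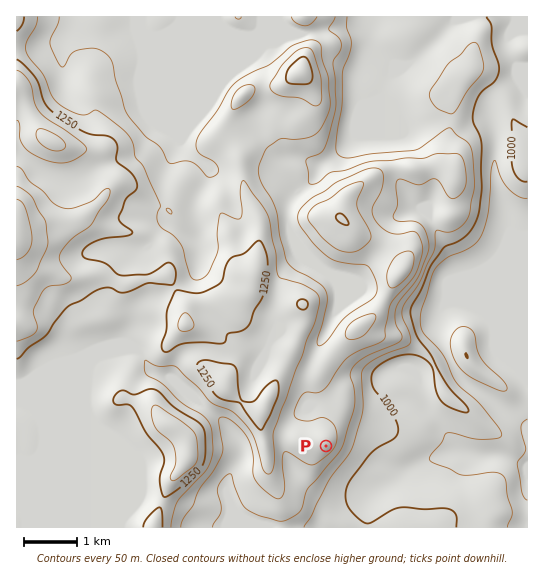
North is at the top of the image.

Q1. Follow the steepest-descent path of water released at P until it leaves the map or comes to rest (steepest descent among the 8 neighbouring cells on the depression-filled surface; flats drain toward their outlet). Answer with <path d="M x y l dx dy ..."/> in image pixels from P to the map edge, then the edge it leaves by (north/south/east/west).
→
<path d="M326 446l41 41 14 0 8-4 8-6 13-8 8-4 3 0 14-8 3 0 9-4 4 0 2-2 14 0 6 3 18 0 2 1 9 0 1 2 7 1 12 7 5 0"/>
exit: east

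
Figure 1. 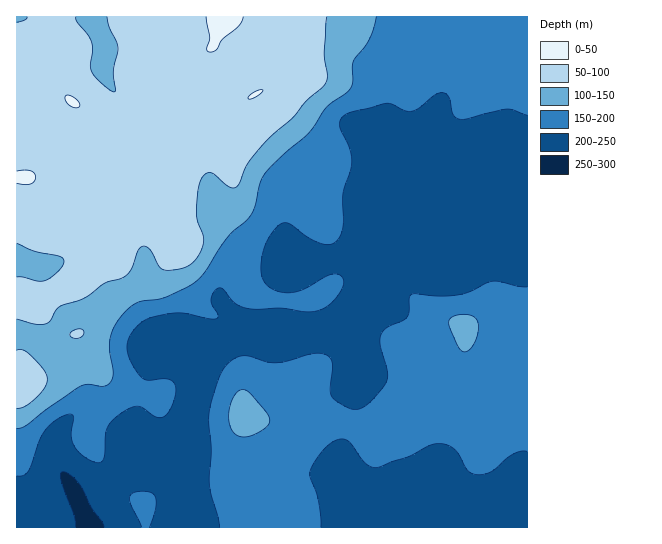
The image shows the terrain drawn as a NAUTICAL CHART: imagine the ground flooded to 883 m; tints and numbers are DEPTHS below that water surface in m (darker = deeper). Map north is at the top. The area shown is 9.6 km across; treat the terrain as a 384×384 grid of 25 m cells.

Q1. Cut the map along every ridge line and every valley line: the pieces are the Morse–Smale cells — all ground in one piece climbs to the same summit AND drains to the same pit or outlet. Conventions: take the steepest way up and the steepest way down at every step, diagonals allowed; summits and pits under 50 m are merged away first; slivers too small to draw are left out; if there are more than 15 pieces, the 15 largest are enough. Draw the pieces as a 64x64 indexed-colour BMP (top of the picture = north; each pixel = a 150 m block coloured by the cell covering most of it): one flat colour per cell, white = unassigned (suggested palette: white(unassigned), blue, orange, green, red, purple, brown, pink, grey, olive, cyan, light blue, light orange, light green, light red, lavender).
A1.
<image width="64" height="64" href="data:image/bmp;base64,Qk12CAAAAAAAAHYAAAAoAAAAQAAAAEAAAAABAAQAAAAAAAAIAAATCwAAEwsAABAAAAAAAAAA////ALR3HwAOf/8ALKAsACgn1gC9Z5QAS1aMAMJ34wB/f38AIr28AM++FwDox64AeLv/AIrfmACWmP8A1bDFABEREREREREREREREzMzMzMzMzMzMyIiIiIiIiIiIiIiERERERERERERERETMzMzMzMzMzMzIiIiIiIiIiIiIiIRERERERERERERETMzMzMzMzMzMzIiIiIiIiIiIiIiIhERERERERERERERMzMzMzMzMzMzMiIiIiIiIiIiIiIiEREREREREREREREzMzMzMzMzMzMyIiIiIiIiIiIiIiIRERERERERERERETMzMzMzMzMzMyIiIiIiIiIiIiIiIhERERERERERERERMzMzMzMzMzMzIiIiIiIiIiIiIiIiEREREREREREREREzMzMzMzMzMzMiIiIiIiIiIiIiIiIRERERERERERERETMzMzMzMzMzMyIiIiIiIiIiIiIiIhERERERERERERERMzMzMzMzMzMzMiIiIiIiIiIiIiIiEREREREREREREREzMzMzMzMzMzMyIiIiIiIiIiIiIiIRERERERERERERETMzMzMzMzMzMzIiIiIiIiIiIiIiIhERERERERERERERMzMzMzMzMzMzMyIiIiIiIiIiIiIiEREREREREREREREzMzMzMzMzMzMzIiIiIiIiIiIiIiIRERERERERERERETMzMzMzMzMzMzMiIiIiIiIiIiIiIhERERERERERERERMzMzMzMzMzMzMyIiIiIiIiIiIiIiEREREREREREREREzMzMzMzMzMzMzIiIiIiIiIiIiIiIRERERERERERERERMzMzMzMzMzMzMiIiIiIiIiIiIiIhEREREREREREREREzMzMzMzMzMzMyIiIiIiIiIiIiIiERERERERERERERETMzMzMzMzMzMzIiIiIiIiIiIiIiIRERERERERERERERMzMzMzMzMzMzMyIiIiIiIiIiIiIhEREREREREREREREzMzMzMzMzMzMzIiIiIiIiIiIiIiEREREREREREREREREzMzMzMzMzMzMiIiIiIiIiIiIiIRERERERERERERERERERMzMzMzMzMyIiIiIiIiIiIiIhERERERERERERERERERERERERMzMyIiIiIiIiIiIiIiERERERERERERERERERERERERERERIiIiIiIiIiIiIiIRERERERERERERERERERERERERERESIiIiIiIiIiIiIhEREREREREREREREREREREREREREREiIiIiIiIiIiIiERERERERERERERERERERERERERERERIiIiIiIiIiIiIREREREREREREREREREREREREREREREiIiIiIiIiIiIhERERERERERERERERERERERERERERESIiIiIiIiIiIiERERERERERERERERERERERERERERERIiIiIiIiIiIiIREREREREREREREREREREREREREREREiIiIiIiIiIiIhERERERERERERERERERERERERERERESIiIiIRERERIiERERERERERERERERERERERERERERERIiIiIhEREREREREREREREREREREREREREREREREREREiIiIhERERERERERERERERERERERERERERERERERERESIiIiERERERERERERERERERERERERERERERERERERERIiIiIREREREREREREREREREREREREREREREREREREREiIiIRERERERERERERERERERERERERERERERERERERESIhERERERERERERERERERERERERERERERERERERERERERERERERERERERERERERERERERERERERERERERERERERERERERERERERERERERERERERERERERERERERERERERERERERERERERERERERERERERERERERERERERERERERERERERERERERERERERERERERERERERERERERERERERERERERERERERERERERERERERERERERERERERERERERERERERERERERERERERERERERERERERERERERERERERERERERERERERERERERERERERERERERERERERERERERERERERERERERERERERERERERERERERERERERERERERERERERERERERERERERERERERERERERERERERERERERERERERERERERERERERERERERERERERERERERERERERERERERERERERERERERERERERERERERERERERERERERERERERERERERERERERERERERERERERERERERERERERERERERERERERERERERERERERERERERERERERERERERERERERERERERERERERERERERERERERERERERERERERERERERERERERERERERERERERERERERERERERERERERERERERERERERERERERERERERERERERERERERERERERERERERERERERERERERERERERERERERERERERERERERERERERERERERERERERERERERERERERERERERERERERERERERERERERERERERERERERERERERERERERERERERERERERERERERERERERERERERERERERERERERERERERERERERERERERERERERERERERERERERERERERERERERERERERERERERERERERERERERERERERERERERERERERERERERERERERERERERERERERERERERERERERERERERERERERERERERERERERERERERER"/>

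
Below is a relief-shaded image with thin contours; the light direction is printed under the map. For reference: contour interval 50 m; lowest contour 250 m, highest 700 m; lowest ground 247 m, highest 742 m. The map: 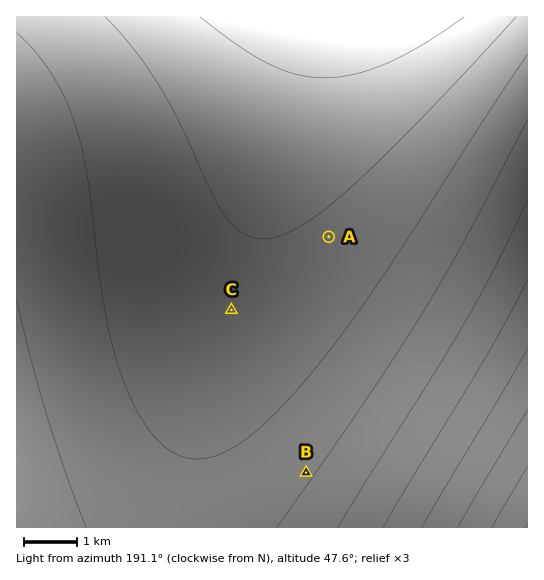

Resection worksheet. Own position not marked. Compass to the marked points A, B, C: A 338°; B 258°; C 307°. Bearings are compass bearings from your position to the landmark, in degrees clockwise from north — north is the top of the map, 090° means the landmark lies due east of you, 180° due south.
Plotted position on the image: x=415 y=449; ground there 470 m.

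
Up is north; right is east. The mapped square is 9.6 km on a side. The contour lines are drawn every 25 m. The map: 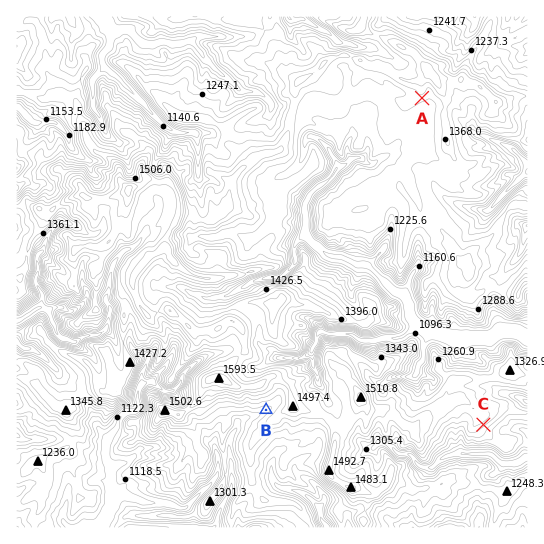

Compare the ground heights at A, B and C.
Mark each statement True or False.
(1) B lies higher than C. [True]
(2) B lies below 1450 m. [True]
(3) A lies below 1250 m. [False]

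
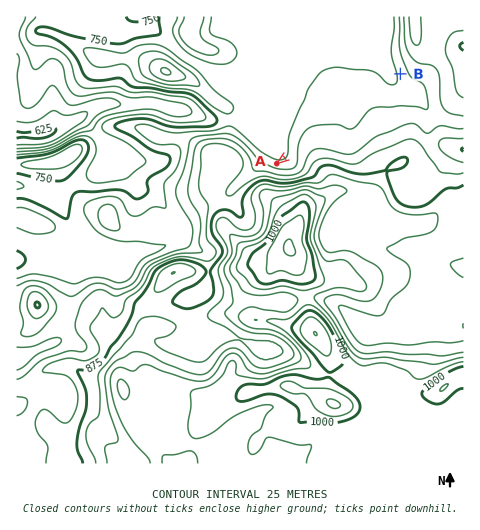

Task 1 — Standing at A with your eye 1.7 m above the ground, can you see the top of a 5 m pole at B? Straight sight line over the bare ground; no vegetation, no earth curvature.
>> no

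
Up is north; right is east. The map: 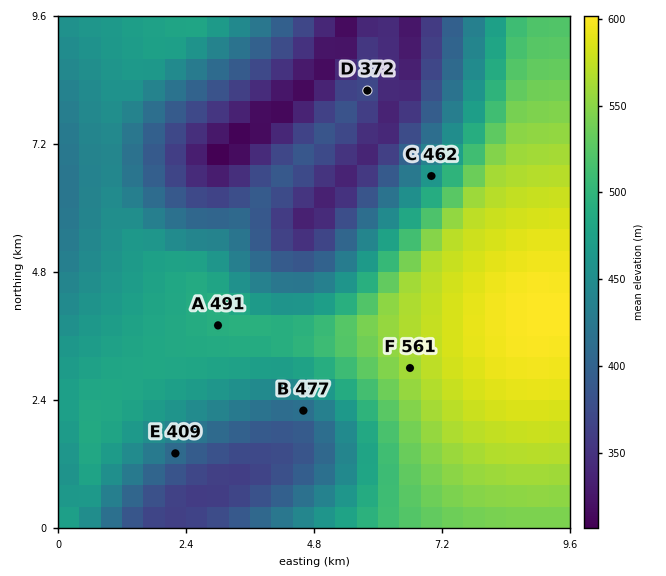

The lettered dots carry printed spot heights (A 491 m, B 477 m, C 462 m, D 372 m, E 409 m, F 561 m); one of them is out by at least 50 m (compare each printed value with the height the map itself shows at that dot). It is B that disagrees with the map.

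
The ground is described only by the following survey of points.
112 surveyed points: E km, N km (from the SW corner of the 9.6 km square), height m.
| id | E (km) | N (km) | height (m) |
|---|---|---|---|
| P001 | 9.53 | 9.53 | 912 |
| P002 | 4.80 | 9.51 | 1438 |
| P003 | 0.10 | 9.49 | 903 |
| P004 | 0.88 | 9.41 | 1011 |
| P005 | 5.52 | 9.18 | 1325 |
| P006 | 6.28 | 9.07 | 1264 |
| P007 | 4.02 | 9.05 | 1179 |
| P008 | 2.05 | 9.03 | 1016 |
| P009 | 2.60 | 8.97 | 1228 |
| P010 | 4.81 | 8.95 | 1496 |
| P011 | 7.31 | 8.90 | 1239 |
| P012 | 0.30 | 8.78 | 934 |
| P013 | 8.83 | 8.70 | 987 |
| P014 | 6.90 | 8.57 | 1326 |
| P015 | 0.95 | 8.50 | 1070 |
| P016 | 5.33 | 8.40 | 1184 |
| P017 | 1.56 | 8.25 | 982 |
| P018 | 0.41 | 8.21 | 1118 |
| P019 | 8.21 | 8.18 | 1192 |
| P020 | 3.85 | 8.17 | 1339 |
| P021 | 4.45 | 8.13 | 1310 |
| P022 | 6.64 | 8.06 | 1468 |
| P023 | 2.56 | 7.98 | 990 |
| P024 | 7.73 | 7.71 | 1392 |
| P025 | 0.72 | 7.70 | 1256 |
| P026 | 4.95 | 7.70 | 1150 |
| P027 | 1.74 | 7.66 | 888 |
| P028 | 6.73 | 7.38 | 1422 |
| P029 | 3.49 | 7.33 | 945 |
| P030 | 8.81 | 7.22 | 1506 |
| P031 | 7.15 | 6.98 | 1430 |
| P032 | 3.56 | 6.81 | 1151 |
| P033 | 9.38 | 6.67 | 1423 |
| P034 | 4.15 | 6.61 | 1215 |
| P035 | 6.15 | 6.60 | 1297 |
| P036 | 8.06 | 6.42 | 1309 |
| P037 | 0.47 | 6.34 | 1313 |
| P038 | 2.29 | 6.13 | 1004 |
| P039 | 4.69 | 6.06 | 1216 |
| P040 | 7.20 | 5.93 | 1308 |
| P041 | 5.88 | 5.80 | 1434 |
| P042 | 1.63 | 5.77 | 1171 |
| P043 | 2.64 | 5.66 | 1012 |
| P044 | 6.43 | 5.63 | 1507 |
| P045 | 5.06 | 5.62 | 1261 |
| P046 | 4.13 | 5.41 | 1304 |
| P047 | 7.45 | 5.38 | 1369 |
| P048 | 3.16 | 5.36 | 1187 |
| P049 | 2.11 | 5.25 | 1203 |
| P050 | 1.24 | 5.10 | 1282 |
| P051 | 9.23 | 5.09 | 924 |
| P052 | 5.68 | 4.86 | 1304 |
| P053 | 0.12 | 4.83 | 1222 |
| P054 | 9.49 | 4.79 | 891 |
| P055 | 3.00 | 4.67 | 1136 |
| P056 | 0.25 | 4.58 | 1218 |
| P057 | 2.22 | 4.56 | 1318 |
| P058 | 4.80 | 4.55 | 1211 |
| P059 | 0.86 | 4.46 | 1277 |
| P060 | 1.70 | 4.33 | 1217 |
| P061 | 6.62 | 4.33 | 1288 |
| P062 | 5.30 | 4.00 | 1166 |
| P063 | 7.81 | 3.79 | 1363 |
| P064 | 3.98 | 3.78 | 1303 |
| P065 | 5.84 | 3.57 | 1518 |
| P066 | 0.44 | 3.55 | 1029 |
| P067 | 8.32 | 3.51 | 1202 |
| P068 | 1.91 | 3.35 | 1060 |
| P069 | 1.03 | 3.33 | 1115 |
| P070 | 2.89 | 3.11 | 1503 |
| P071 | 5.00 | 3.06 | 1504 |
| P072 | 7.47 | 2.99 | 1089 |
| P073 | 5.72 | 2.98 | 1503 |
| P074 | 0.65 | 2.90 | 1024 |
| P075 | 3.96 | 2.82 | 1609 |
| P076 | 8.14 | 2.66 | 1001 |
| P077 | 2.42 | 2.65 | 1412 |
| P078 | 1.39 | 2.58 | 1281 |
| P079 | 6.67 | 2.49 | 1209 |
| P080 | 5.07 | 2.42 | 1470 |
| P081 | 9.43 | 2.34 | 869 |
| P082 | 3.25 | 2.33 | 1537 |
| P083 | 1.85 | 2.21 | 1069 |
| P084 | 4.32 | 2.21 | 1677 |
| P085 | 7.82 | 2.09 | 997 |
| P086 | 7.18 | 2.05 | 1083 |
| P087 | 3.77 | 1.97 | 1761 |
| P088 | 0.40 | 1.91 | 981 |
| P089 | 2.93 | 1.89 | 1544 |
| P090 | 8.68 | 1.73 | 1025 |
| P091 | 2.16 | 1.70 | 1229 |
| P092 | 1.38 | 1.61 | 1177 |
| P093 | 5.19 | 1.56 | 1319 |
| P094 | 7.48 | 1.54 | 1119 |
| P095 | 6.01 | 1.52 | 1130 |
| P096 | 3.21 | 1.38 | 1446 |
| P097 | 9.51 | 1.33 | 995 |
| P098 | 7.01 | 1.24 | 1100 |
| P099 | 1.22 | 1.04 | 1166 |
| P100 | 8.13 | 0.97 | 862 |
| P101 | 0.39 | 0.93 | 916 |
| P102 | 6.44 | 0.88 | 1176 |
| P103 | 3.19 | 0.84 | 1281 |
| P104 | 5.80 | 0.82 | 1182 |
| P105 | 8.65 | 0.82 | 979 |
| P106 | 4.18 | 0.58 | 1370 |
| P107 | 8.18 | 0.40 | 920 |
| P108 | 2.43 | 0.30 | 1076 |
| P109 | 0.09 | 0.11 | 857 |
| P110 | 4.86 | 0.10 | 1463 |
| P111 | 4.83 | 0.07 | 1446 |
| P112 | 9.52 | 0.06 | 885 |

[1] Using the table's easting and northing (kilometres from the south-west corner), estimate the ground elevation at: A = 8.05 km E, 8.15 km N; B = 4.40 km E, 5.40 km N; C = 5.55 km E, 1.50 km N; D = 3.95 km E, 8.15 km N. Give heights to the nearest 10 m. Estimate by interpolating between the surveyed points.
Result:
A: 1230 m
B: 1240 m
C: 1290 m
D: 1340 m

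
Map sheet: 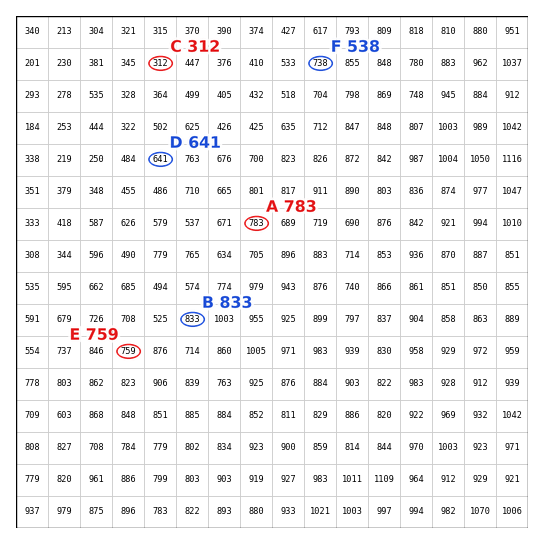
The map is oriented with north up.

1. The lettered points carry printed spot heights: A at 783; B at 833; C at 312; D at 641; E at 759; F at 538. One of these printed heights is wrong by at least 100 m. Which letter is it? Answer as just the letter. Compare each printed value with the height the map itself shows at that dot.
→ F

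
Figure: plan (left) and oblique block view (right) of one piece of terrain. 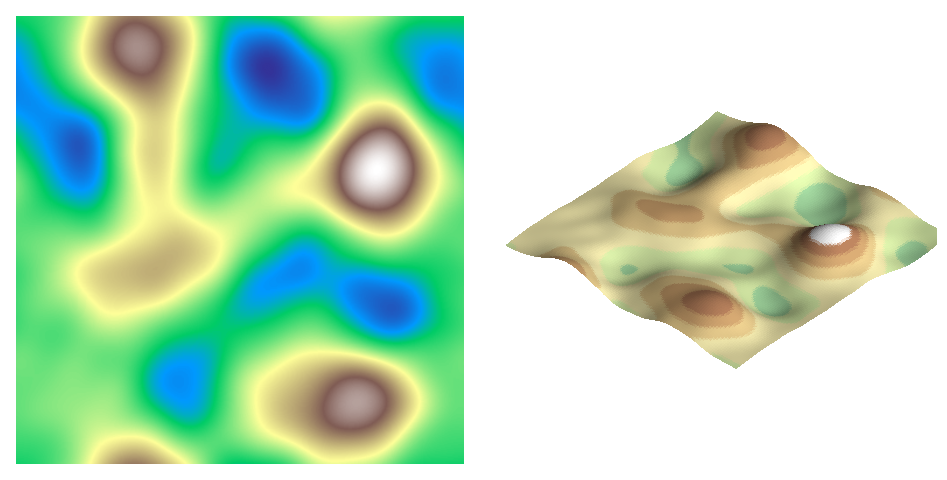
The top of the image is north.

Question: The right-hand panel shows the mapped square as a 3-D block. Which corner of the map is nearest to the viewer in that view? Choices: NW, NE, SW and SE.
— SE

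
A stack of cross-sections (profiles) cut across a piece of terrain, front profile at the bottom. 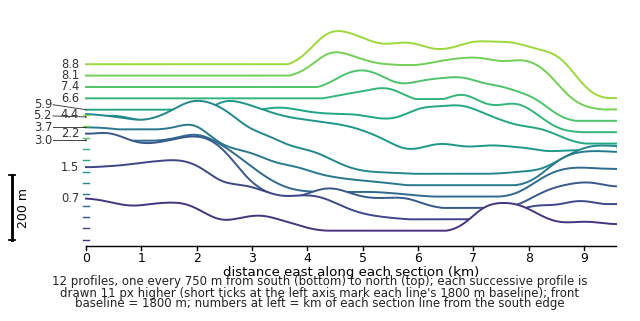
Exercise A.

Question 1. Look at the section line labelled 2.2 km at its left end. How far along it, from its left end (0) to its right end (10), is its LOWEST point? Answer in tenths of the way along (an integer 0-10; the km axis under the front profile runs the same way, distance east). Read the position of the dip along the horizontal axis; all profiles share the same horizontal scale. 7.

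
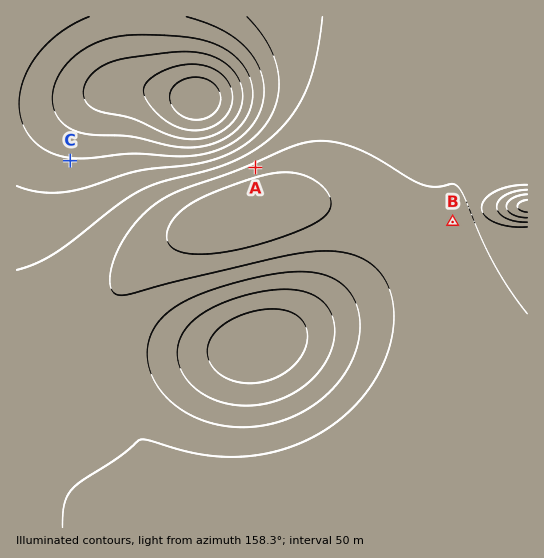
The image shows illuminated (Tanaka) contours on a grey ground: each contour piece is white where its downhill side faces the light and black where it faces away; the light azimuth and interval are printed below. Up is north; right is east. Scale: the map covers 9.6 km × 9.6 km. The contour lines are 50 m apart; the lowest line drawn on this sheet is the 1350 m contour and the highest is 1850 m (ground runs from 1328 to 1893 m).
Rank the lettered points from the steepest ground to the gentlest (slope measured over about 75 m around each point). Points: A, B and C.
A C B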